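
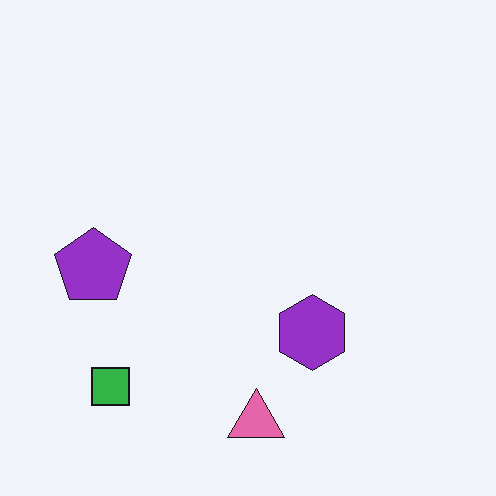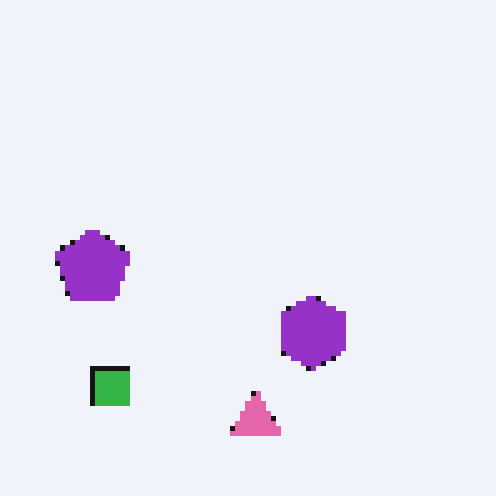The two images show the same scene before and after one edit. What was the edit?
This is the original image mildly pixelated.

Shapes are reduced to large square blocks; fine edges and outlines are lost — a downscale-then-upscale (mosaic) effect.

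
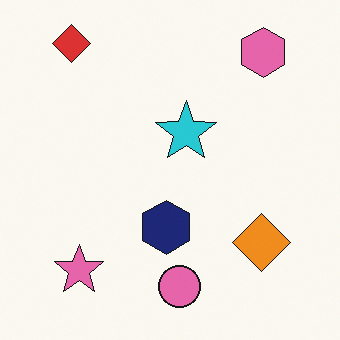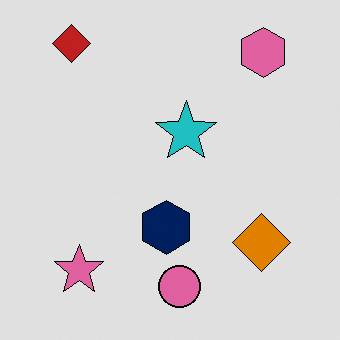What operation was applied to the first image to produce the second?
The second image is the first posterized to a reduced palette.

Each flat color has snapped to a coarser quantized level — most visibly, the near-white background has dropped to a flat grey.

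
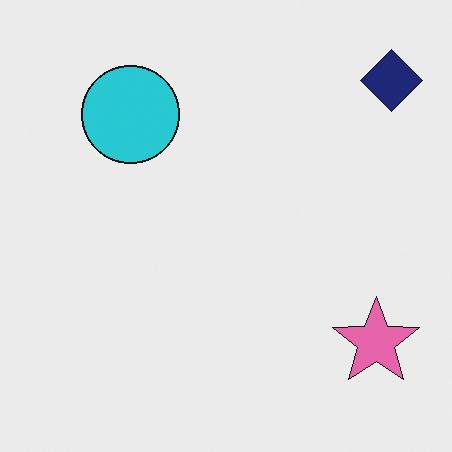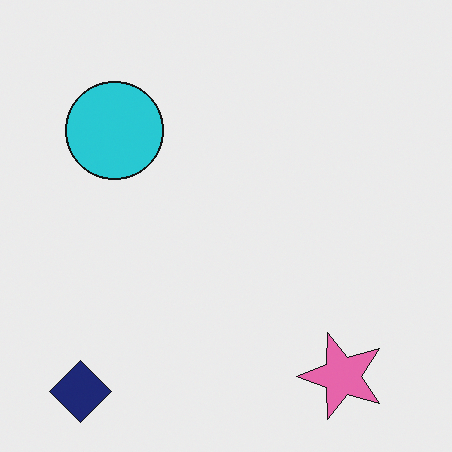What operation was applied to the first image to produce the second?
The transformation is: transposed (reflected across the top-left ↔ bottom-right diagonal).

Shapes have swapped their row and column positions — what was in the top-right is now in the bottom-left — a diagonal reflection.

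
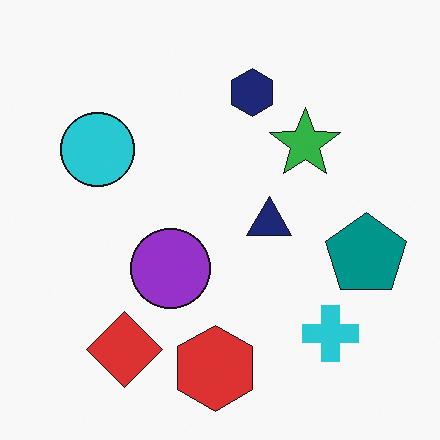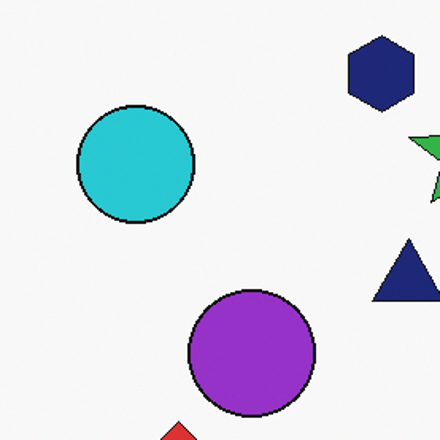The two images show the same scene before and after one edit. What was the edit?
This is the original image cropped to a modestly smaller region and rescaled.

The visible shapes are larger and the field of view is narrower; shapes near the original edges may be partly or wholly outside the frame — a crop-and-rescale.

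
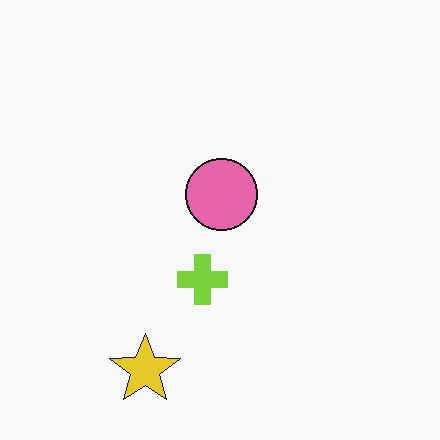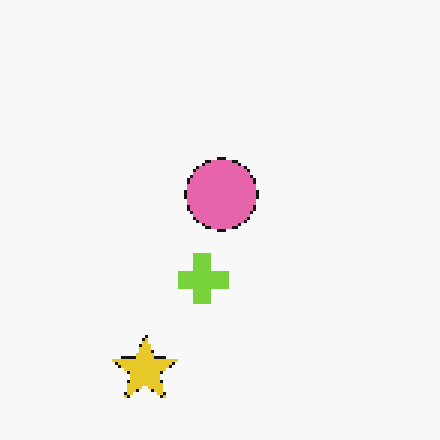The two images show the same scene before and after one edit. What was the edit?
The image was mildly pixelated.

Shapes are reduced to large square blocks; fine edges and outlines are lost — a downscale-then-upscale (mosaic) effect.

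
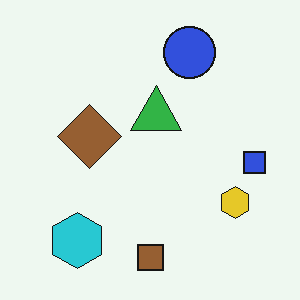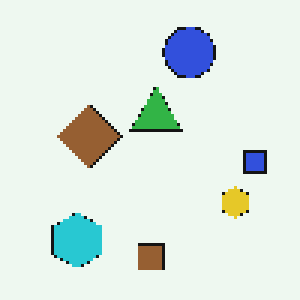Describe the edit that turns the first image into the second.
The image was mildly pixelated.

Shapes are reduced to large square blocks; fine edges and outlines are lost — a downscale-then-upscale (mosaic) effect.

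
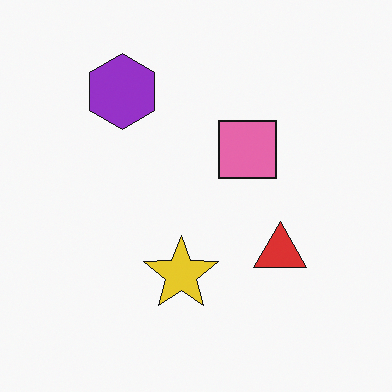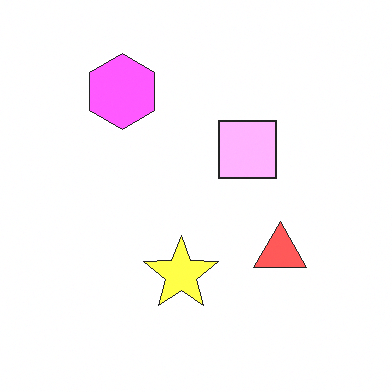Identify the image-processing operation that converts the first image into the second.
The transformation is: substantially brightened.

Every pixel — background and shapes alike — is uniformly brightened.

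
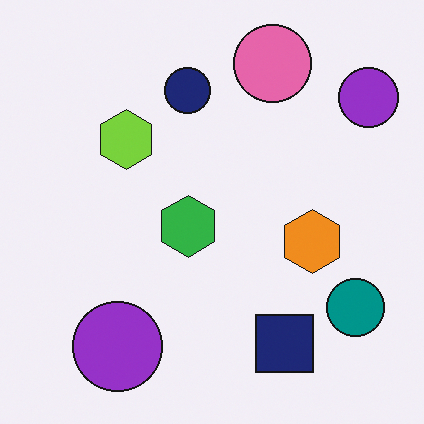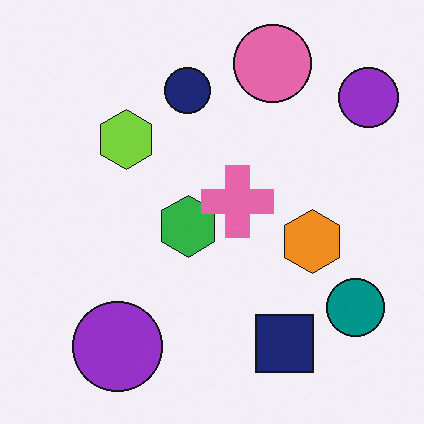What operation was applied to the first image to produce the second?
The transformation is: overlaid with an additional pink cross.

A pink cross appears in the second image that is absent from the first.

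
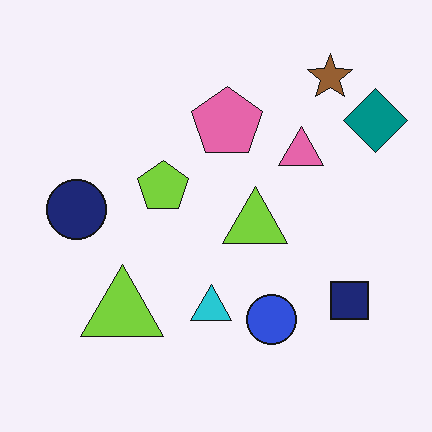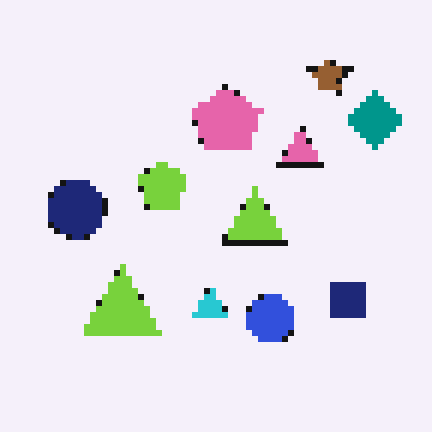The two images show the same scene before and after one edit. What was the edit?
The second image is the first moderately pixelated.

Shapes are reduced to large square blocks; fine edges and outlines are lost — a downscale-then-upscale (mosaic) effect.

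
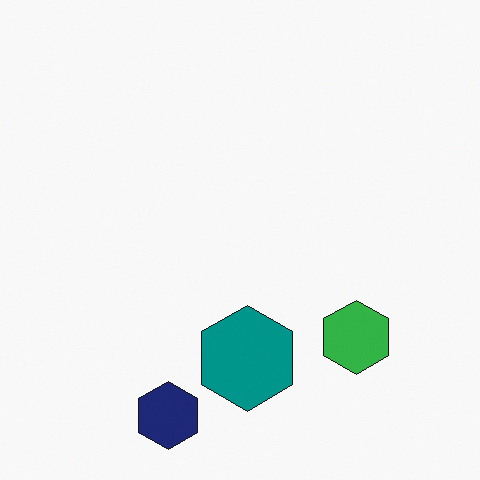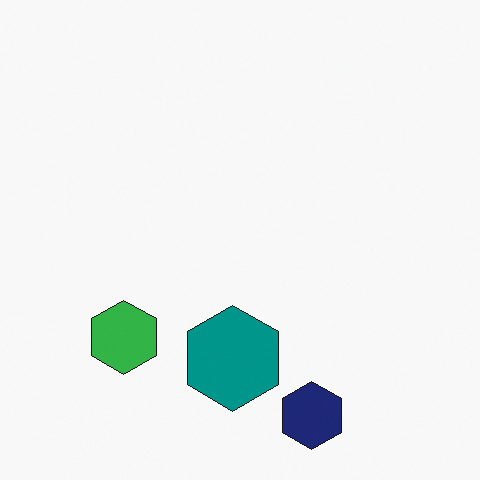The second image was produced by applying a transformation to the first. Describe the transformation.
It was flipped horizontally (left ↔ right).

The green hexagon is in the bottom-right of the first image and the bottom-left of the second — shapes on opposite sides of the vertical midline have swapped in a mirror flip.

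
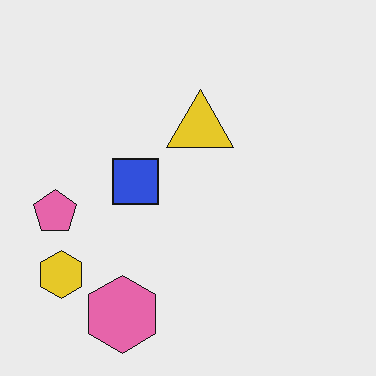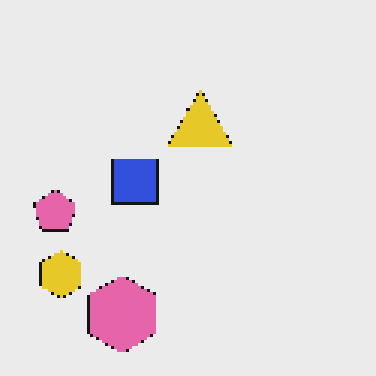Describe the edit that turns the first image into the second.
This is the original image mildly pixelated.

Shapes are reduced to large square blocks; fine edges and outlines are lost — a downscale-then-upscale (mosaic) effect.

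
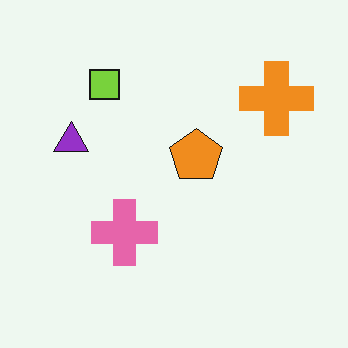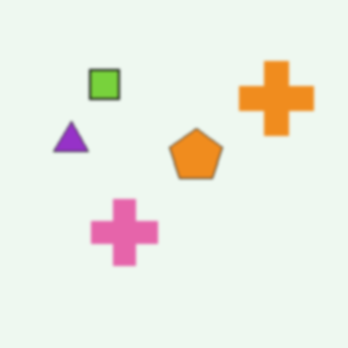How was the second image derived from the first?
It was lightly blurred.

Shape edges and outlines are uniformly softened across the whole image.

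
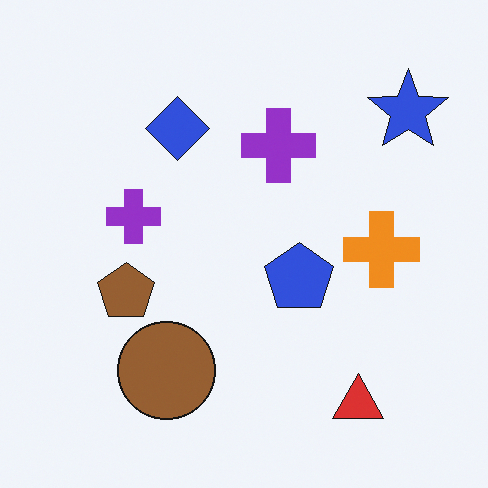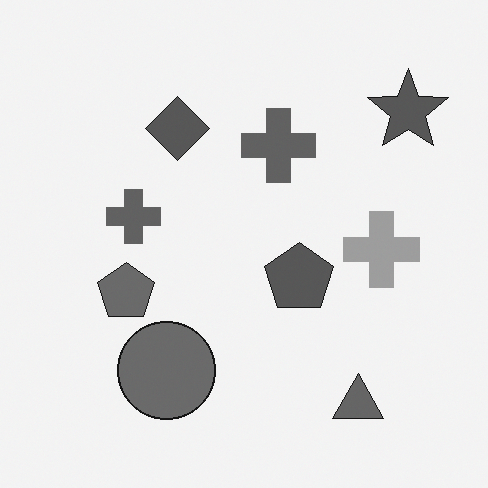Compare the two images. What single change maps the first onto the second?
The image was converted to grayscale.

All color is removed — every shape is now a shade of grey.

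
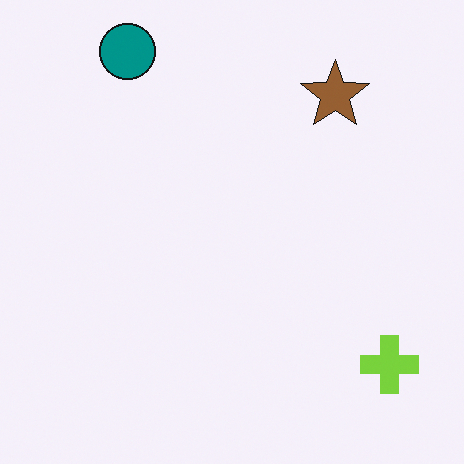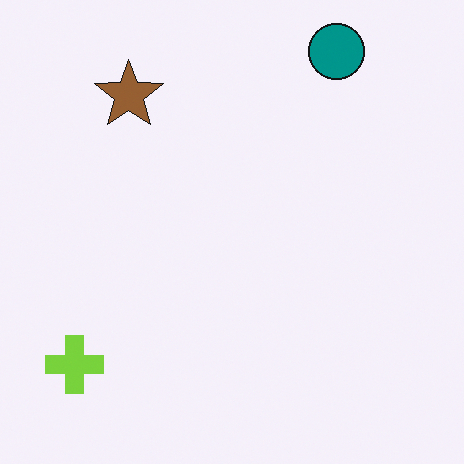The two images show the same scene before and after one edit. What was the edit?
The second image is the first flipped horizontally (left ↔ right).

The lime cross is in the bottom-right of the first image and the bottom-left of the second — shapes on opposite sides of the vertical midline have swapped in a mirror flip.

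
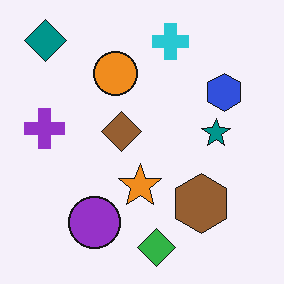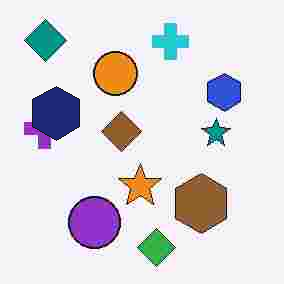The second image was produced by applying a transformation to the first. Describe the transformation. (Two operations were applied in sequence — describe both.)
The transformation is: heavily JPEG-compressed with obvious blocking artifacts, then overlaid with an additional navy hexagon.

Blocky 8×8 compression artifacts appear around shape edges and the flat background shows ringing — characteristic JPEG degradation. A navy hexagon appears in the second image that is absent from the first.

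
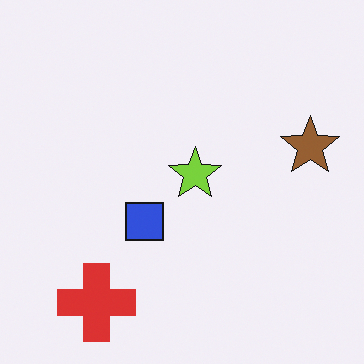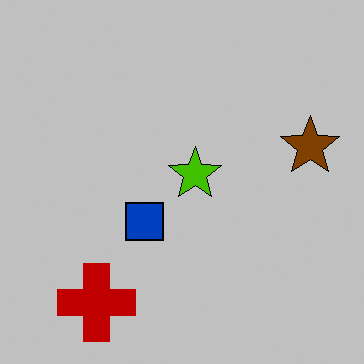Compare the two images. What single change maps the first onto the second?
The second image is the first aggressively posterized.

Each flat color has snapped to a coarser quantized level — most visibly, the near-white background has dropped to a flat grey.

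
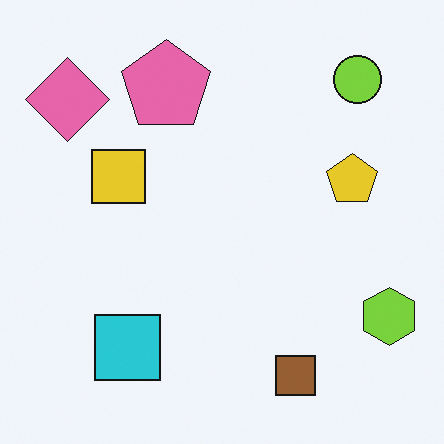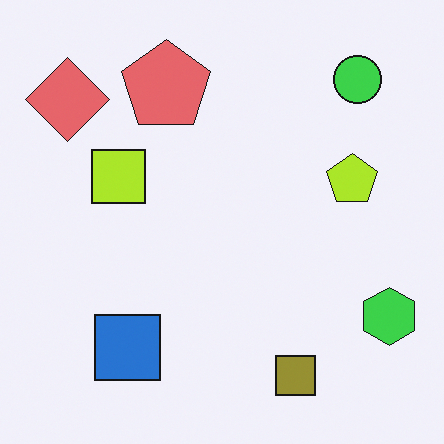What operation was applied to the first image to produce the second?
Hue-shifted slightly.

Every shape's color has rotated by the same amount around the hue wheel — a uniform hue shift.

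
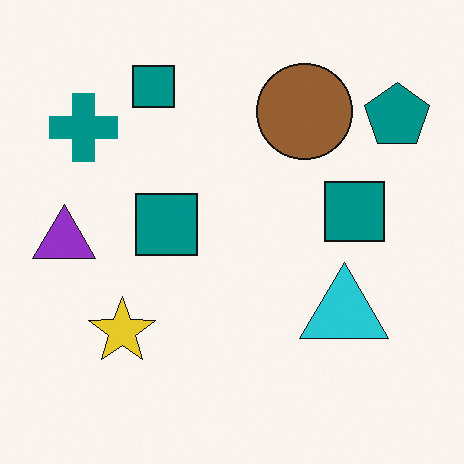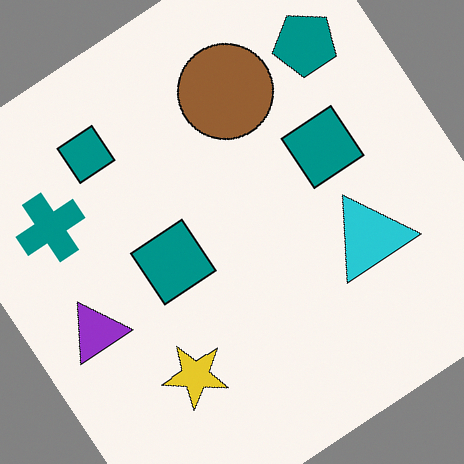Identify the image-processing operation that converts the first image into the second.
The transformation is: rotated counter-clockwise by a large amount — several tens of degrees.

Every shape is tilted by the same angle and the image corners show triangular fill wedges — a whole-image rotation by a non-right angle.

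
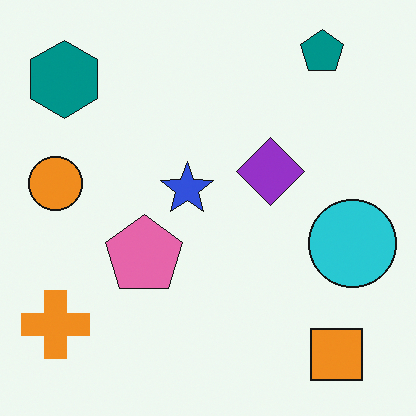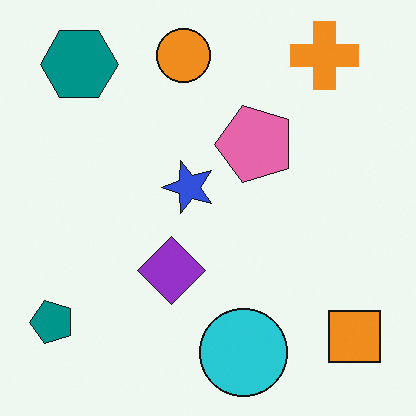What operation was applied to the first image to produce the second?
Transposed (reflected across the top-left ↔ bottom-right diagonal).

Shapes have swapped their row and column positions — what was in the top-right is now in the bottom-left — a diagonal reflection.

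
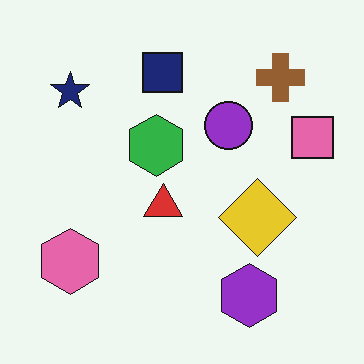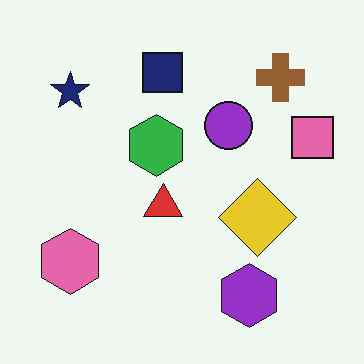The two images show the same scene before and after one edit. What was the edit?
This is the original image given moderate JPEG compression.

Blocky 8×8 compression artifacts appear around shape edges and the flat background shows ringing — characteristic JPEG degradation.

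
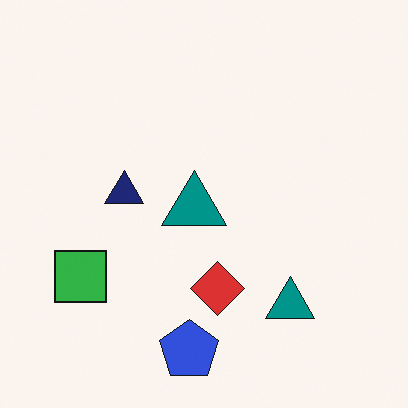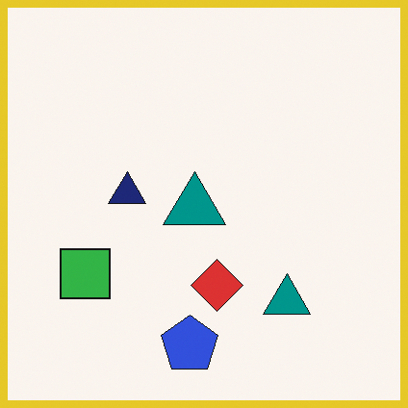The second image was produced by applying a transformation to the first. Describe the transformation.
The transformation is: framed with a yellow border.

A solid yellow frame runs around the edge of the second image, with the content slightly shrunk inside it.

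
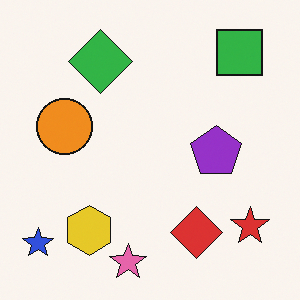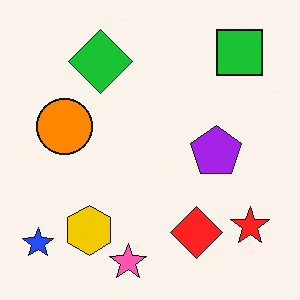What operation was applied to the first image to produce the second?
This is the original image slightly oversaturated.

All colors are more vivid — a global saturation change.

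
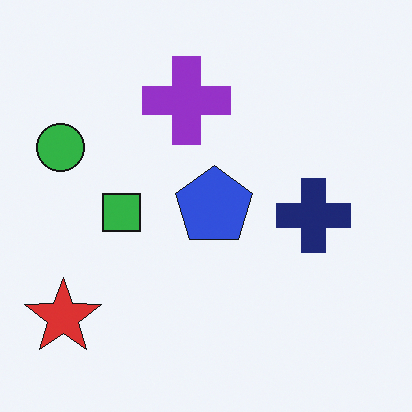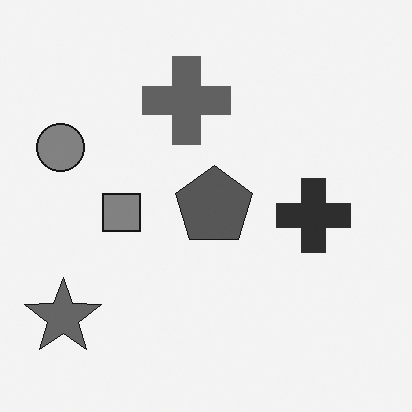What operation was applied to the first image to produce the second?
The image was converted to grayscale.

All color is removed — every shape is now a shade of grey.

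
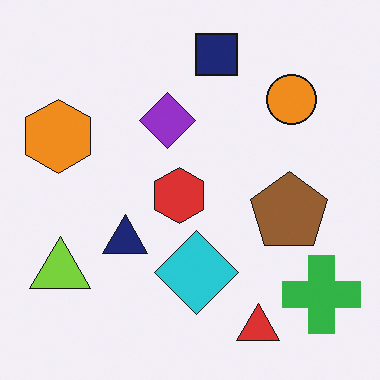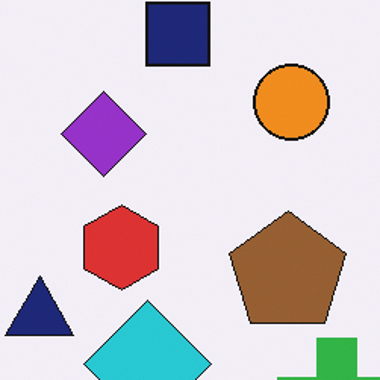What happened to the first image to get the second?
Cropped to a modestly smaller region and rescaled.

The visible shapes are larger and the field of view is narrower; shapes near the original edges may be partly or wholly outside the frame — a crop-and-rescale.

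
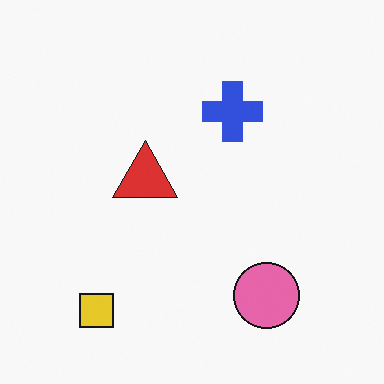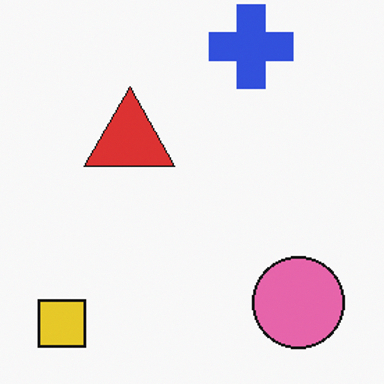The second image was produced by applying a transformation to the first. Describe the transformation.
The transformation is: cropped slightly and scaled back up.

The visible shapes are larger and the field of view is narrower; shapes near the original edges may be partly or wholly outside the frame — a crop-and-rescale.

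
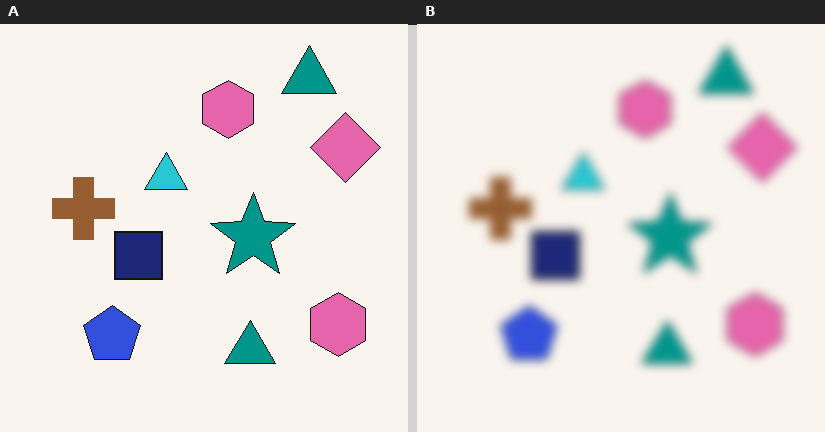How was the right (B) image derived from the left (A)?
Strongly gaussian-blurred.

Shape edges and outlines are uniformly softened across the whole image.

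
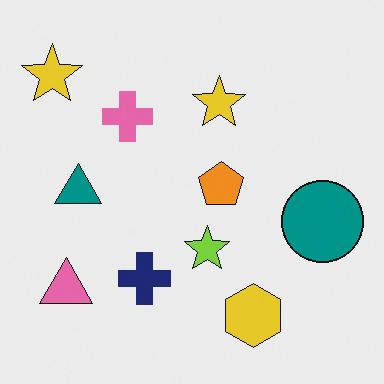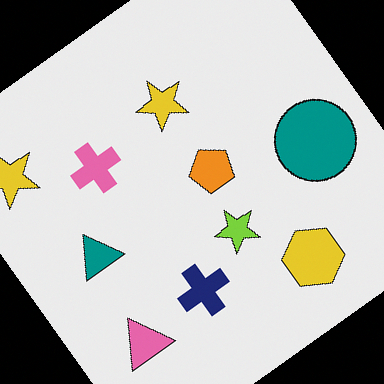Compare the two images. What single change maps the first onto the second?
The transformation is: rotated counter-clockwise by a large amount — several tens of degrees.

Every shape is tilted by the same angle and the image corners show triangular fill wedges — a whole-image rotation by a non-right angle.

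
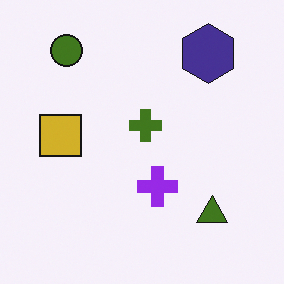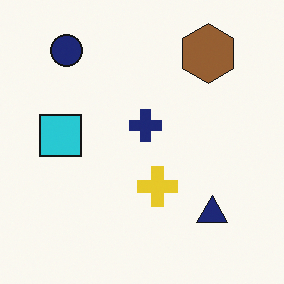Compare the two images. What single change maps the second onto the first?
The image was hue-shifted through roughly half the color wheel.

Every shape's color has rotated by the same amount around the hue wheel — a uniform hue shift.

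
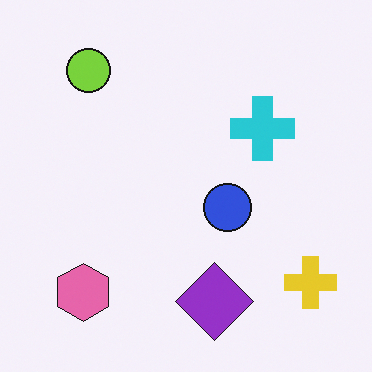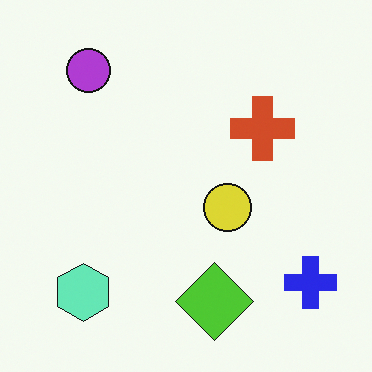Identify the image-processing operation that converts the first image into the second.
The image was hue-shifted by a large amount.

Every shape's color has rotated by the same amount around the hue wheel — a uniform hue shift.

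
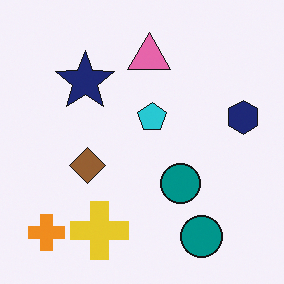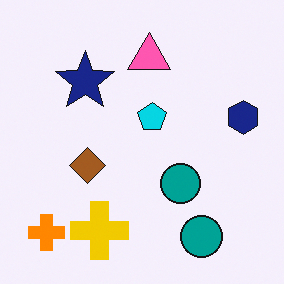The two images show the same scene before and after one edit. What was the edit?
The transformation is: slightly oversaturated.

All colors are more vivid — a global saturation change.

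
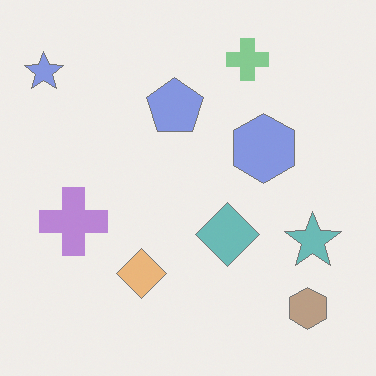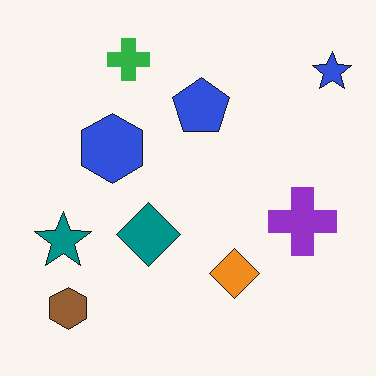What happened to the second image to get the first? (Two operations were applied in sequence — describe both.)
It was flipped horizontally (left ↔ right), then washed out (contrast reduced).

The blue star is in the top-right of the second image and the top-left of the first — shapes on opposite sides of the vertical midline have swapped in a mirror flip. Tones are pushed toward mid-grey across the whole image — a global contrast change.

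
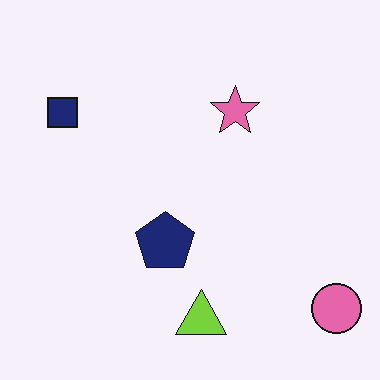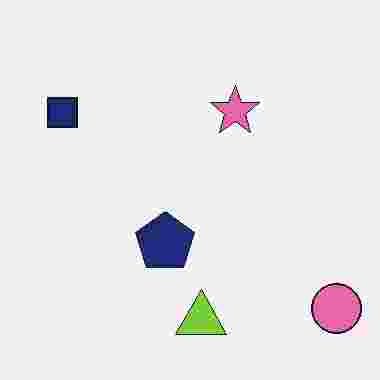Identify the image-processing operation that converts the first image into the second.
The image was degraded with heavy JPEG compression.

Blocky 8×8 compression artifacts appear around shape edges and the flat background shows ringing — characteristic JPEG degradation.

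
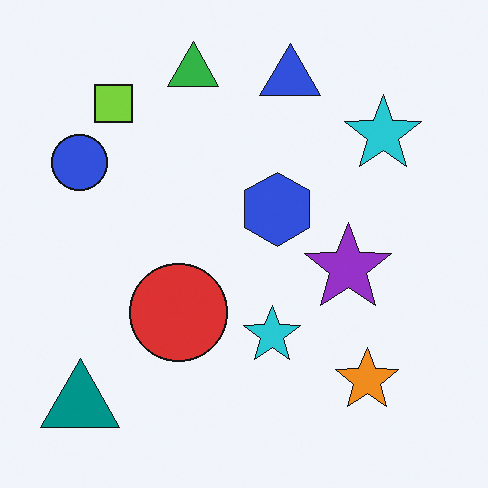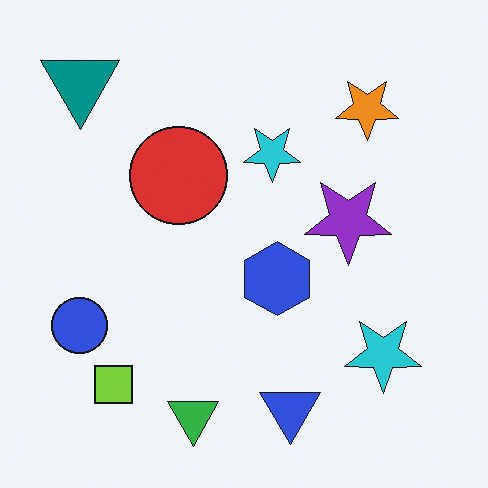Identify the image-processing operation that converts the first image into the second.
Flipped vertically (top ↔ bottom).

The green triangle is in the top of the first image and the bottom of the second — shapes on opposite sides of the horizontal midline have swapped in a mirror flip.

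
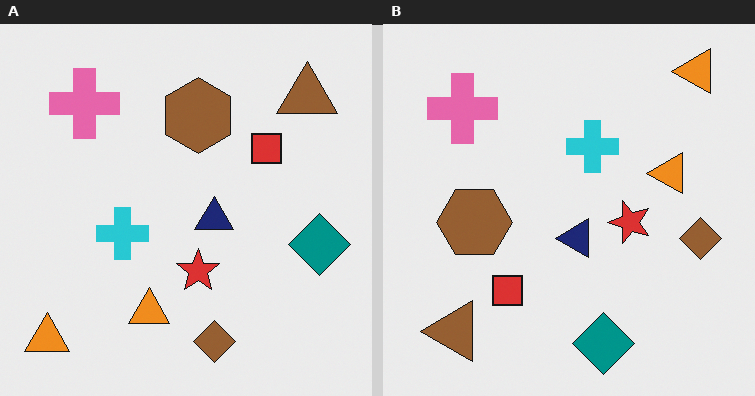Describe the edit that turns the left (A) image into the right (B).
This is the original image transposed (reflected across the top-left ↔ bottom-right diagonal).

Shapes have swapped their row and column positions — what was in the top-right is now in the bottom-left — a diagonal reflection.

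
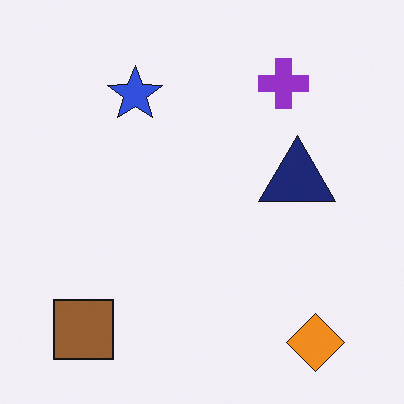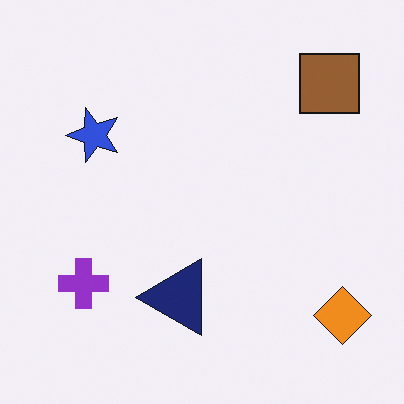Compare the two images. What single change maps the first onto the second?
The transformation is: transposed (reflected across the top-left ↔ bottom-right diagonal).

Shapes have swapped their row and column positions — what was in the top-right is now in the bottom-left — a diagonal reflection.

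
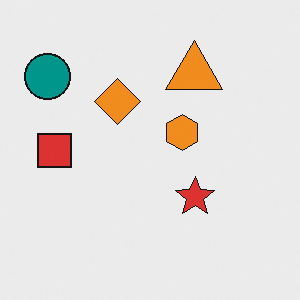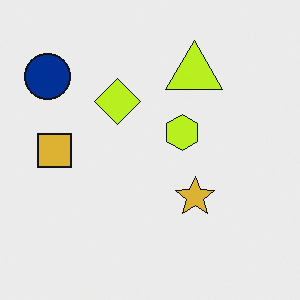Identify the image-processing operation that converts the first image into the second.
The second image is the first hue-shifted by a small amount.

Every shape's color has rotated by the same amount around the hue wheel — a uniform hue shift.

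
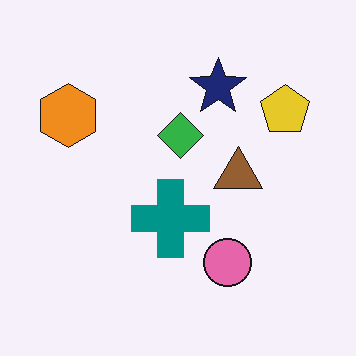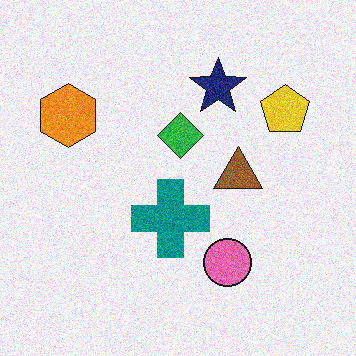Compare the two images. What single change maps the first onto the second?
The image was degraded with visible gaussian noise.

Random speckle covers the whole image, including the flat background.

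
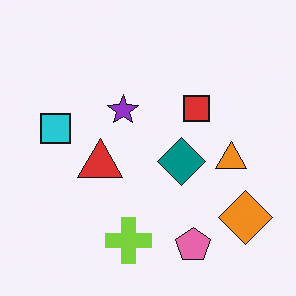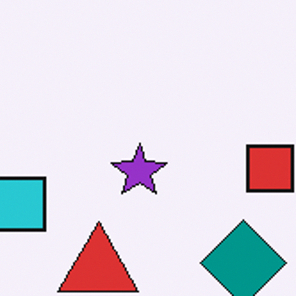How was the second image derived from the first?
The image was cropped to a noticeably smaller region and rescaled.

The visible shapes are larger and the field of view is narrower; shapes near the original edges may be partly or wholly outside the frame — a crop-and-rescale.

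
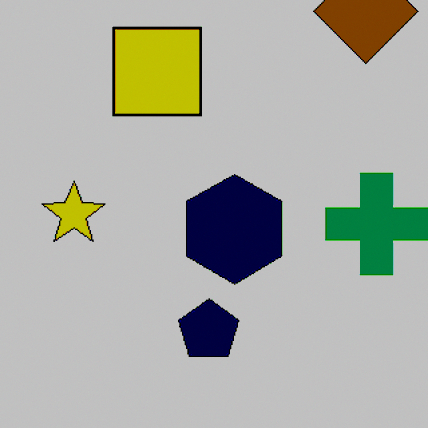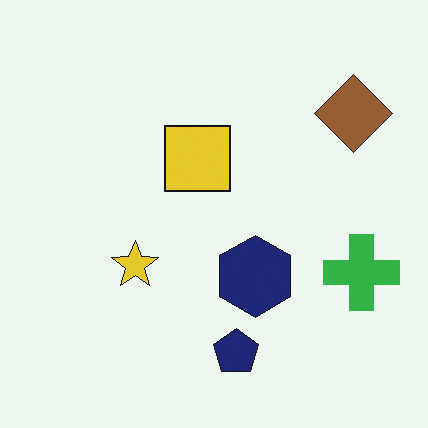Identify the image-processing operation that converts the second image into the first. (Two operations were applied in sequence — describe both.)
The first image is the second cropped slightly and scaled back up, then heavily posterized to just a handful of flat colors.

The visible shapes are larger and the field of view is narrower; shapes near the original edges may be partly or wholly outside the frame — a crop-and-rescale. Each flat color has snapped to a coarser quantized level — most visibly, the near-white background has dropped to a flat grey.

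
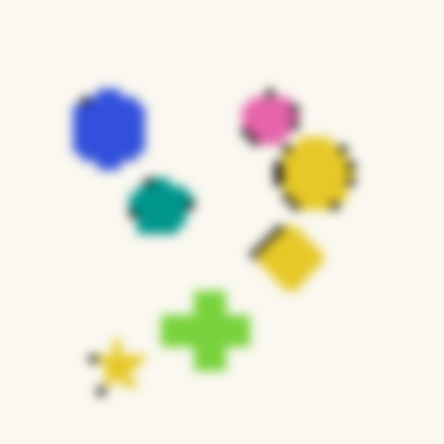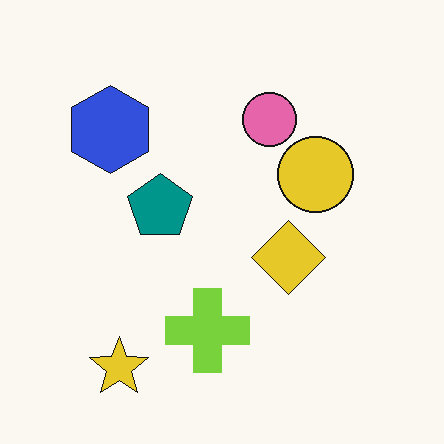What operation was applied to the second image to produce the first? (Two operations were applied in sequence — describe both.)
This is the original image moderately pixelated, then strongly gaussian-blurred.

Shapes are reduced to large square blocks; fine edges and outlines are lost — a downscale-then-upscale (mosaic) effect. Shape edges and outlines are uniformly softened across the whole image.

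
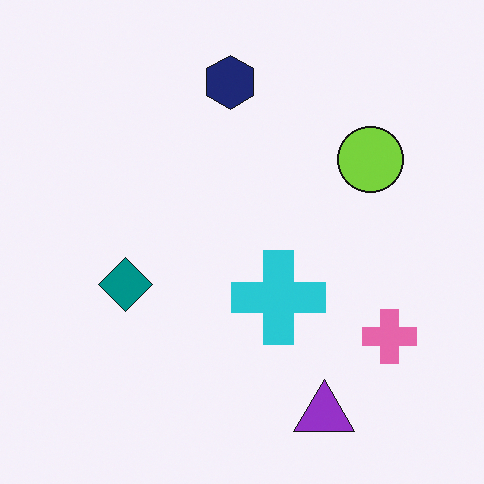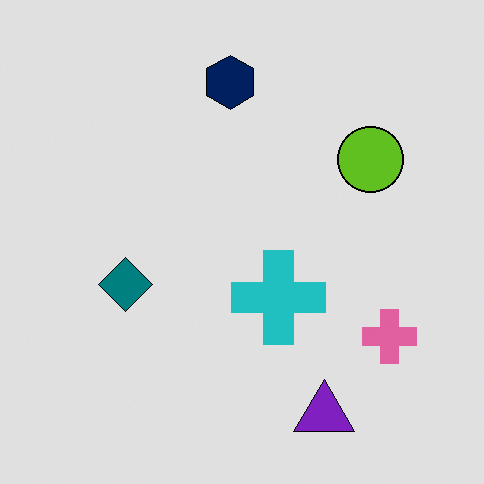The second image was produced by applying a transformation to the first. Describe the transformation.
The second image is the first moderately posterized.

Each flat color has snapped to a coarser quantized level — most visibly, the near-white background has dropped to a flat grey.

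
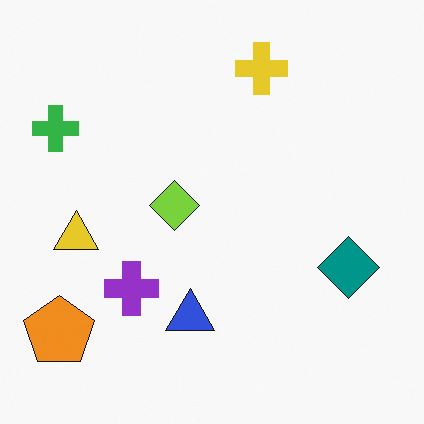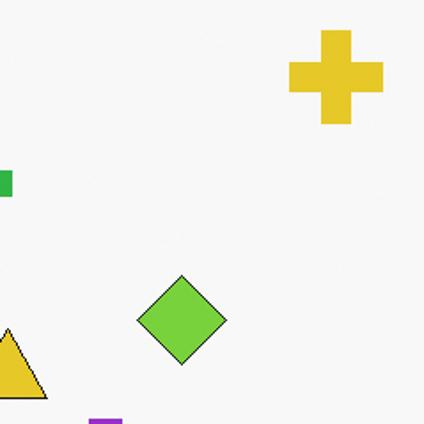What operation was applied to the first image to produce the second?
It was cropped tightly and scaled back up.

The visible shapes are larger and the field of view is narrower; shapes near the original edges may be partly or wholly outside the frame — a crop-and-rescale.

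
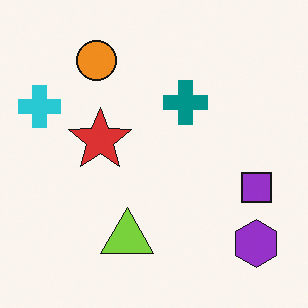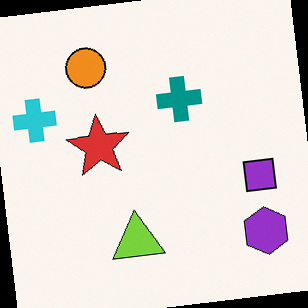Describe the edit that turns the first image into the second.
The second image is the first rotated counter-clockwise by a slight angle.

Every shape is tilted by the same angle and the image corners show triangular fill wedges — a whole-image rotation by a non-right angle.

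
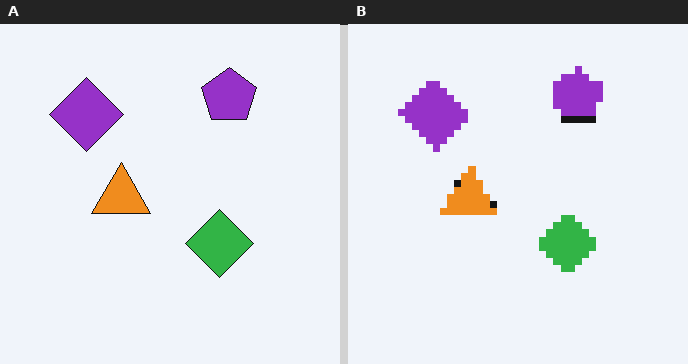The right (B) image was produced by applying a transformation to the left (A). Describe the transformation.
The right (B) image is the left (A) pixelated into visible square blocks.

Shapes are reduced to large square blocks; fine edges and outlines are lost — a downscale-then-upscale (mosaic) effect.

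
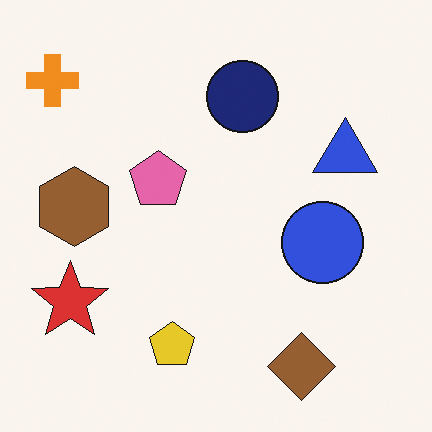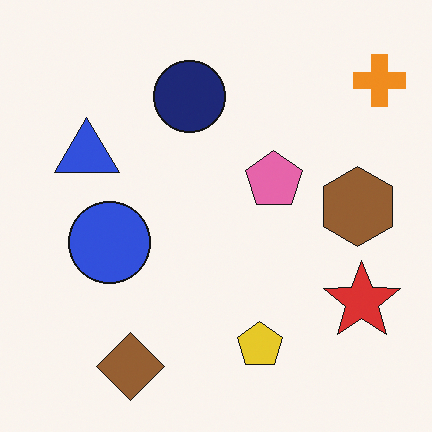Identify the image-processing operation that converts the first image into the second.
The second image is the first flipped horizontally (left ↔ right).

The orange cross is in the top-left of the first image and the top-right of the second — shapes on opposite sides of the vertical midline have swapped in a mirror flip.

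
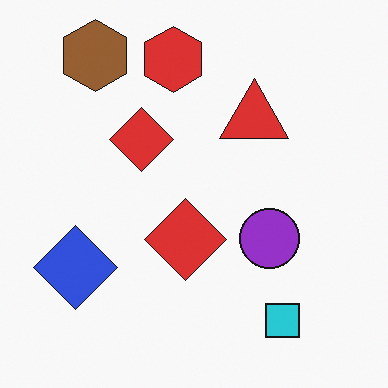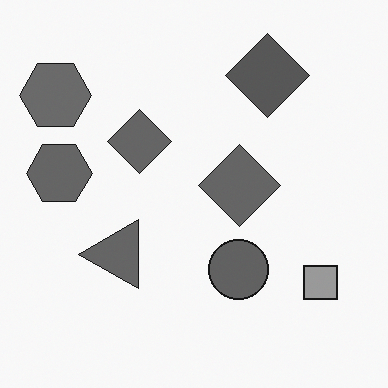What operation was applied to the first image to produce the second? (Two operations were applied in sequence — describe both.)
The transformation is: converted to grayscale, then transposed (reflected across the top-left ↔ bottom-right diagonal).

All color is removed — every shape is now a shade of grey. Shapes have swapped their row and column positions — what was in the top-right is now in the bottom-left — a diagonal reflection.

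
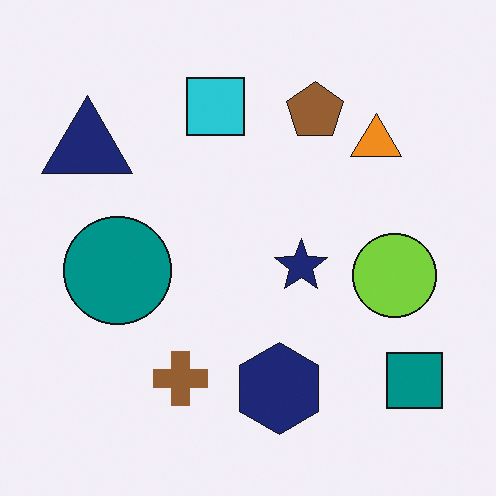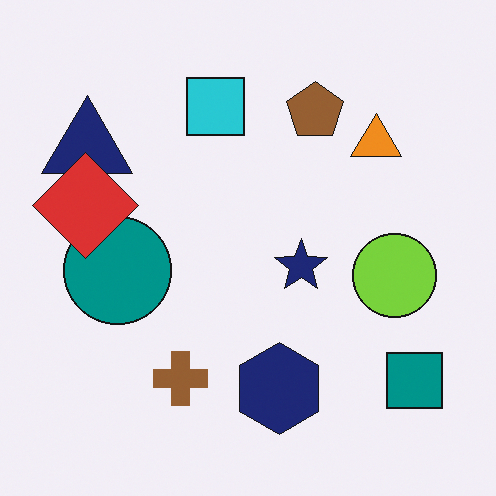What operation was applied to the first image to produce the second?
Overlaid with an additional red diamond.

A red diamond appears in the second image that is absent from the first.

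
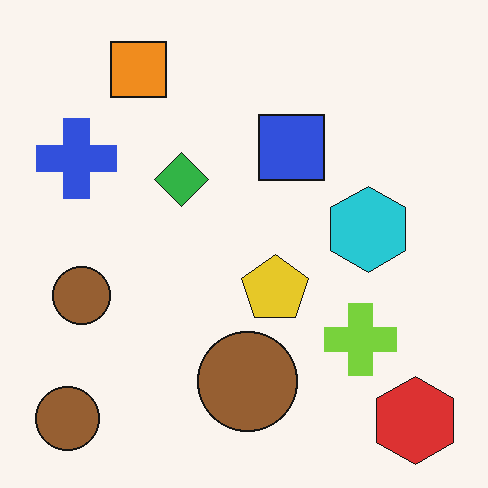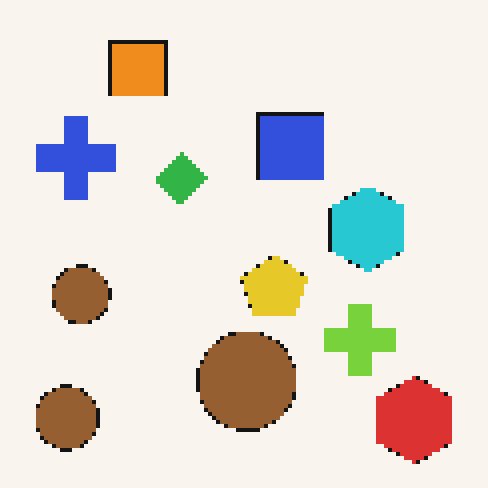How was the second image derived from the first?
This is the original image lightly pixelated (a mild mosaic effect).

Shapes are reduced to large square blocks; fine edges and outlines are lost — a downscale-then-upscale (mosaic) effect.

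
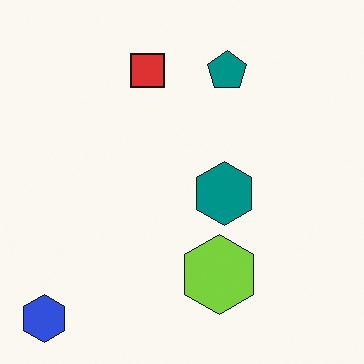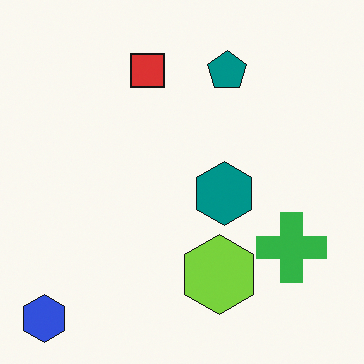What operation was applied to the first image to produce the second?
Overlaid with an additional green cross.

A green cross appears in the second image that is absent from the first.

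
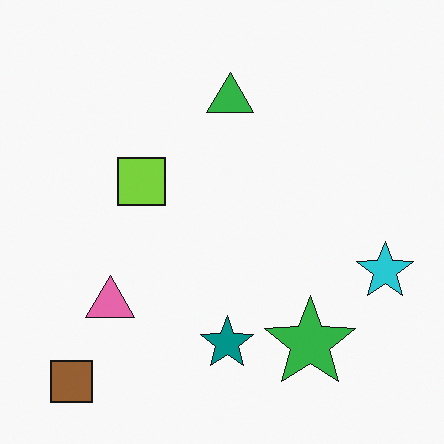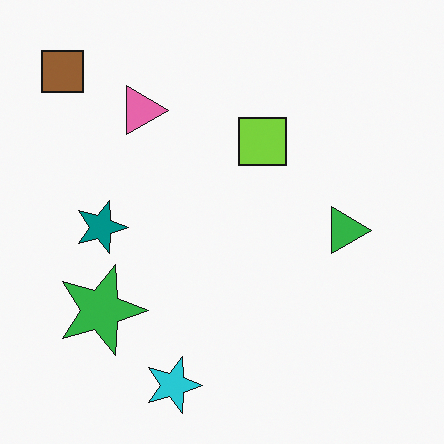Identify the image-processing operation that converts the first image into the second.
It was rotated 90° clockwise.

The brown square sits in the bottom-left of the first image and the top-left of the second — consistent with a whole-image 90° clockwise rotation.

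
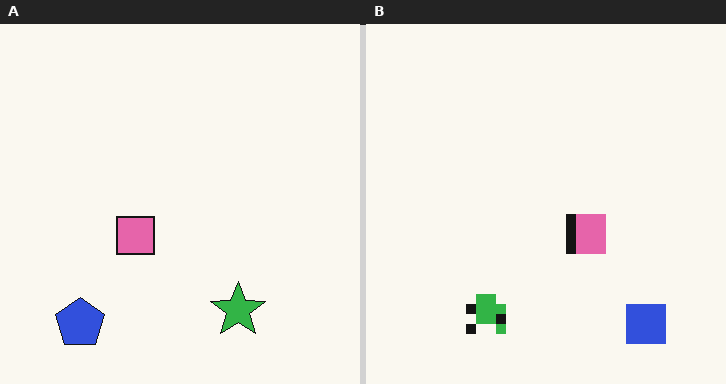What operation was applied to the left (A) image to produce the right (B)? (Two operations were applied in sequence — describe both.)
The image was flipped horizontally (left ↔ right), then heavily pixelated into large blocks.

The blue pentagon is in the bottom-left of the left (A) image and the bottom-right of the right (B) — shapes on opposite sides of the vertical midline have swapped in a mirror flip. Shapes are reduced to large square blocks; fine edges and outlines are lost — a downscale-then-upscale (mosaic) effect.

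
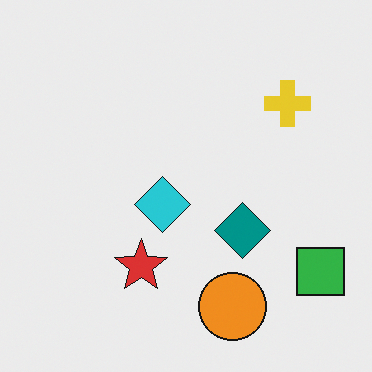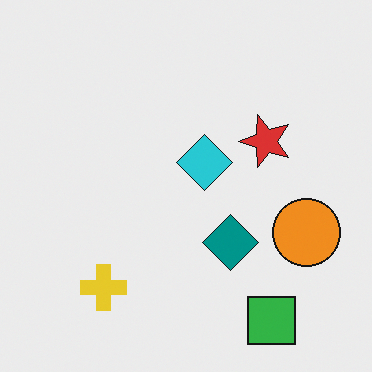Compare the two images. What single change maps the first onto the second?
It was transposed (reflected across the top-left ↔ bottom-right diagonal).

Shapes have swapped their row and column positions — what was in the top-right is now in the bottom-left — a diagonal reflection.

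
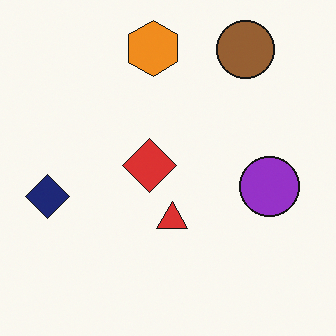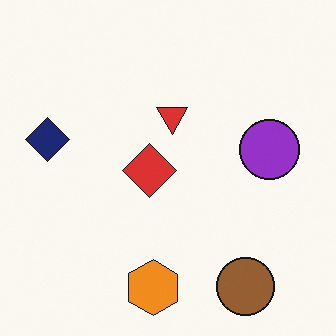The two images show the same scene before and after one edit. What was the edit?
The image was flipped vertically (top ↔ bottom).

The orange hexagon is in the top of the first image and the bottom of the second — shapes on opposite sides of the horizontal midline have swapped in a mirror flip.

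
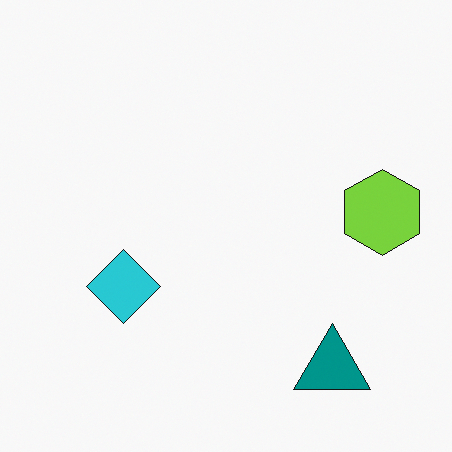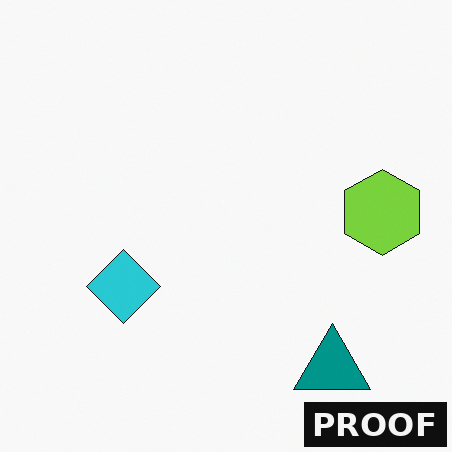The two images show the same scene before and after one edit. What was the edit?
The second image is the first watermarked with the text "PROOF" in the lower-right corner.

A dark label reading "PROOF" appears in the lower-right corner.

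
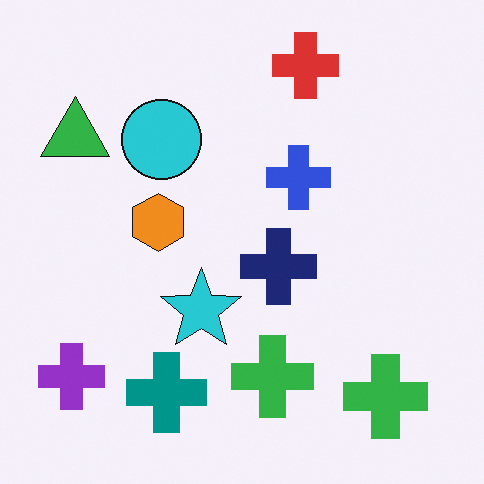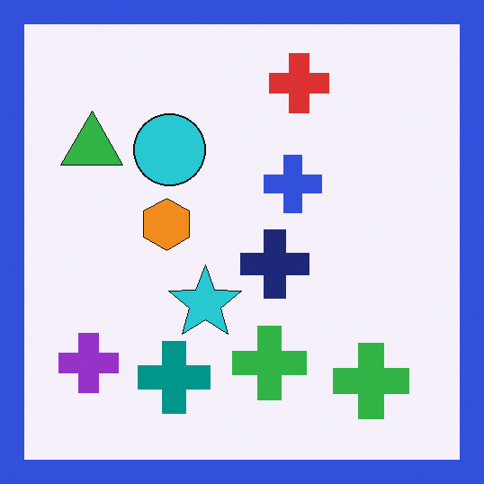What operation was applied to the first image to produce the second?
Framed with a blue border.

A solid blue frame runs around the edge of the second image, with the content slightly shrunk inside it.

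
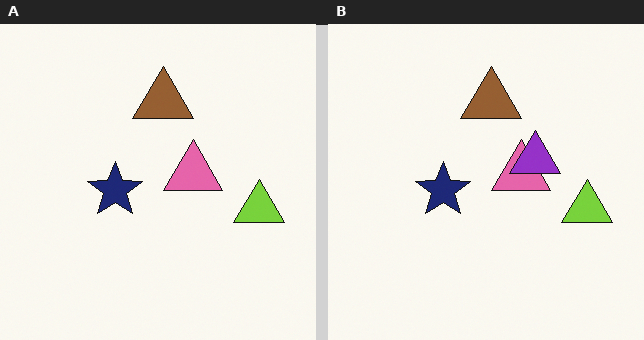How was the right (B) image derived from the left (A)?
The transformation is: overlaid with an additional purple triangle.

A purple triangle appears in the right (B) image that is absent from the left (A).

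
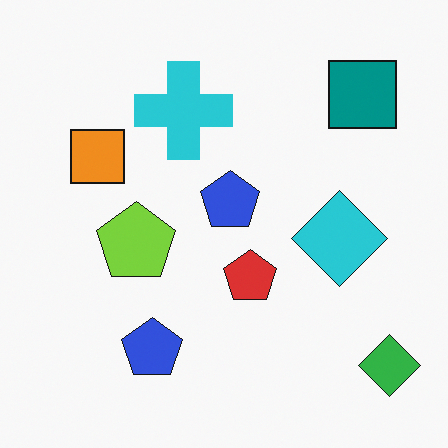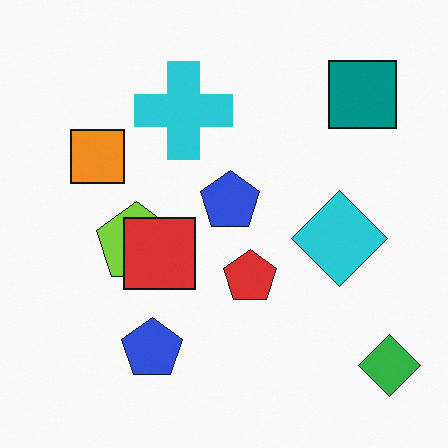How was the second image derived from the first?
The image was overlaid with an additional red square.

A red square appears in the second image that is absent from the first.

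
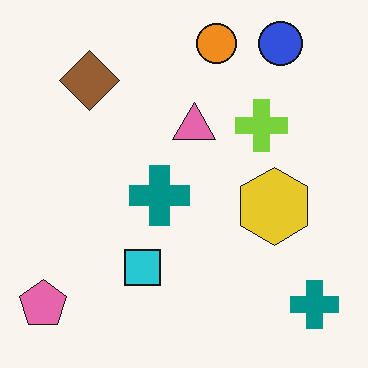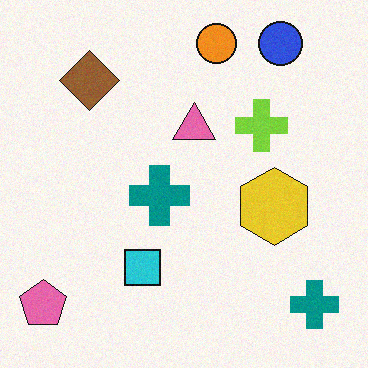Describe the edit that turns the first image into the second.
The second image is the first degraded with a light layer of grain.

Random speckle covers the whole image, including the flat background.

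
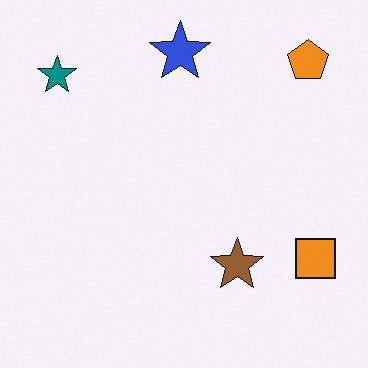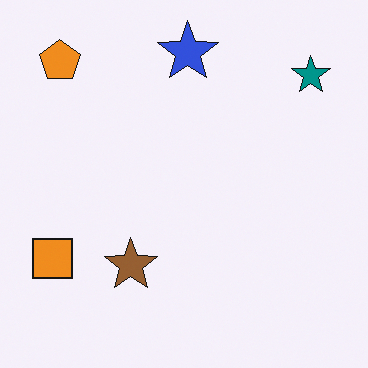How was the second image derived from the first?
Flipped horizontally (left ↔ right).

The orange square is in the bottom-right of the first image and the bottom-left of the second — shapes on opposite sides of the vertical midline have swapped in a mirror flip.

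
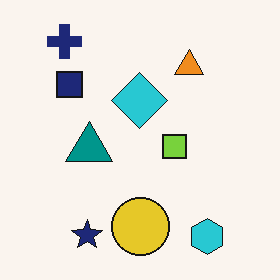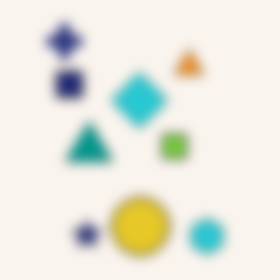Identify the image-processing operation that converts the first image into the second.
It was heavily blurred.

Shape edges and outlines are uniformly softened across the whole image.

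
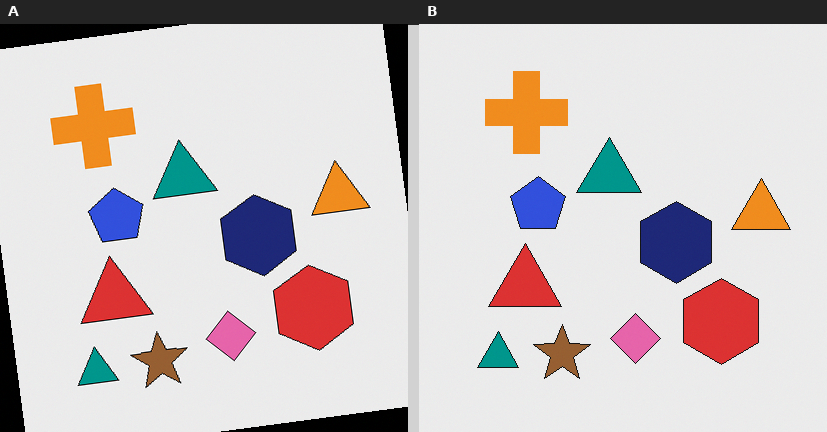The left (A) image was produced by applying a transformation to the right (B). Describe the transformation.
The transformation is: rotated counter-clockwise by a small amount.

Every shape is tilted by the same angle and the image corners show triangular fill wedges — a whole-image rotation by a non-right angle.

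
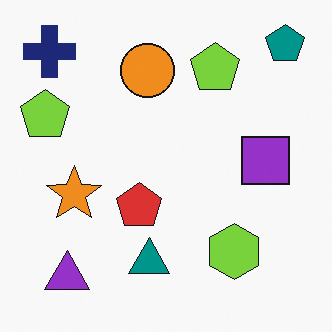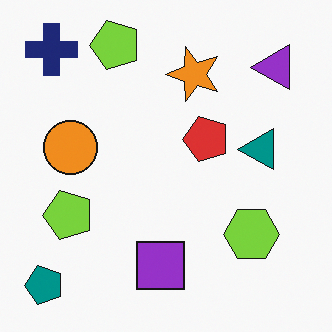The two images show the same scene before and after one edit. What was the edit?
The second image is the first transposed (reflected across the top-left ↔ bottom-right diagonal).

Shapes have swapped their row and column positions — what was in the top-right is now in the bottom-left — a diagonal reflection.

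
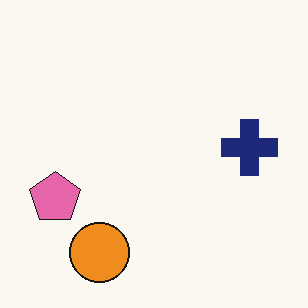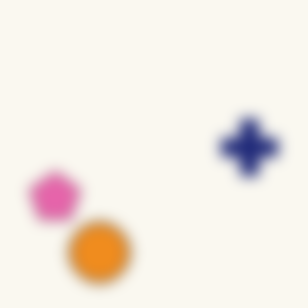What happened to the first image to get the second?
It was heavily blurred.

Shape edges and outlines are uniformly softened across the whole image.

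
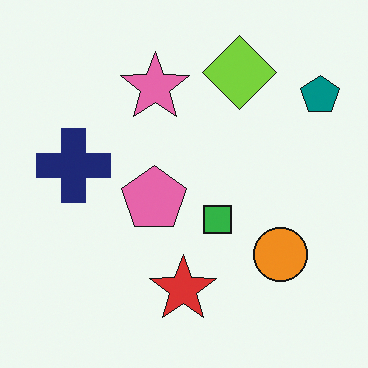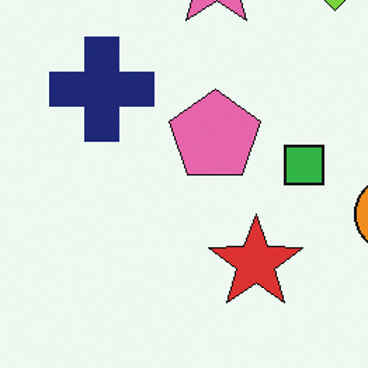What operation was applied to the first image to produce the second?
This is the original image cropped slightly and scaled back up.

The visible shapes are larger and the field of view is narrower; shapes near the original edges may be partly or wholly outside the frame — a crop-and-rescale.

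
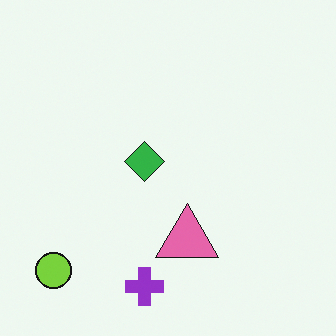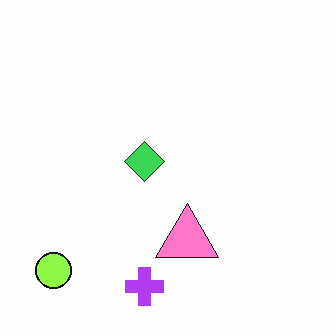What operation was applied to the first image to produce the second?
Brightened a little.

Every pixel — background and shapes alike — is uniformly brightened.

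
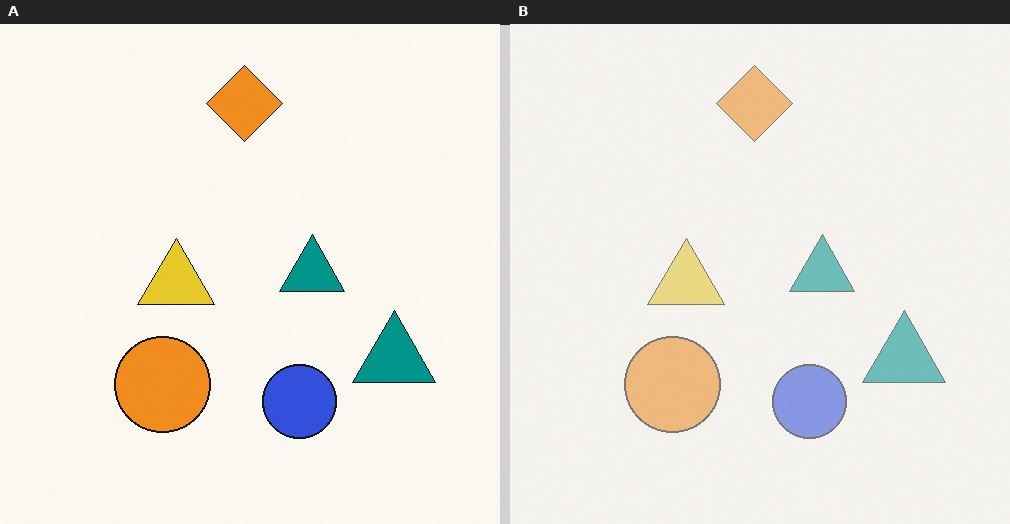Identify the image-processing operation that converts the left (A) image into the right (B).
The image was given much lower contrast.

Tones are pushed toward mid-grey across the whole image — a global contrast change.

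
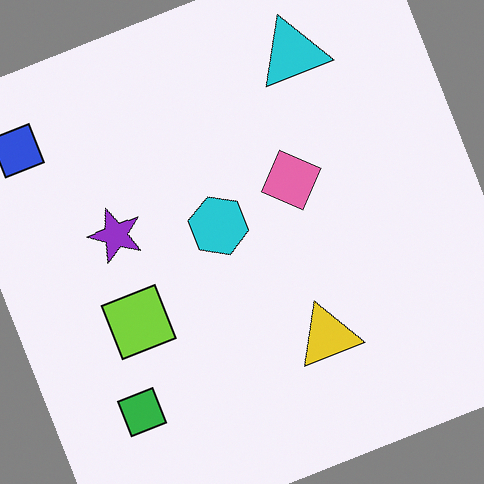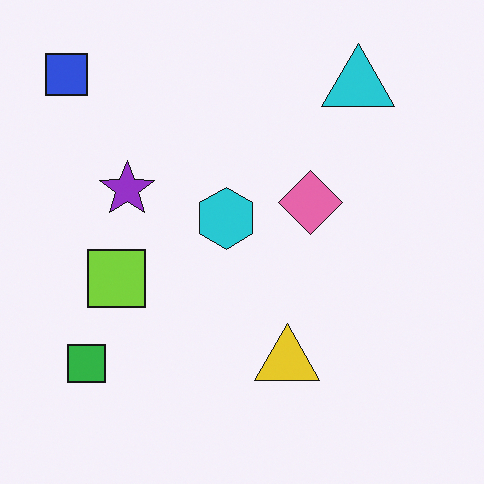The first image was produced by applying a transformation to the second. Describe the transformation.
The first image is the second rotated counter-clockwise by a clearly visible amount.

Every shape is tilted by the same angle and the image corners show triangular fill wedges — a whole-image rotation by a non-right angle.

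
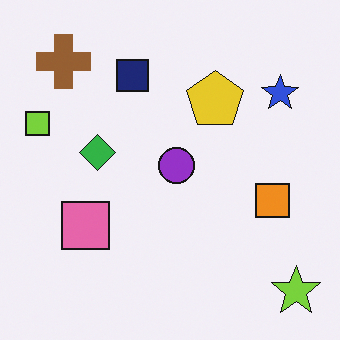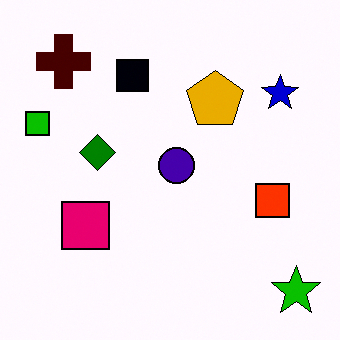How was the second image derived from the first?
The image was given much higher contrast.

Tones are pushed away from mid-grey across the whole image — a global contrast change.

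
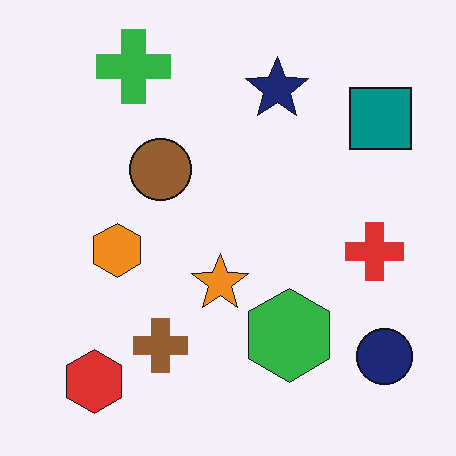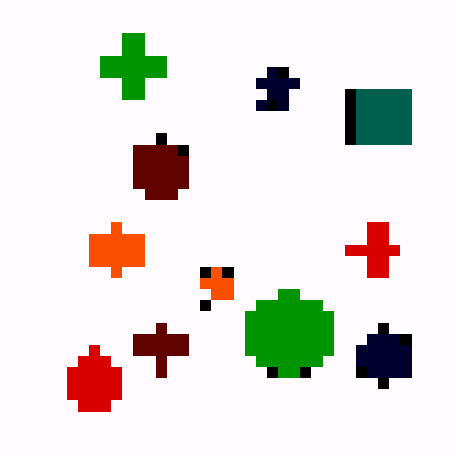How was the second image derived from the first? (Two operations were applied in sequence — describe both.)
The image was coarsely pixelated, then boosted in contrast.

Shapes are reduced to large square blocks; fine edges and outlines are lost — a downscale-then-upscale (mosaic) effect. Tones are pushed away from mid-grey across the whole image — a global contrast change.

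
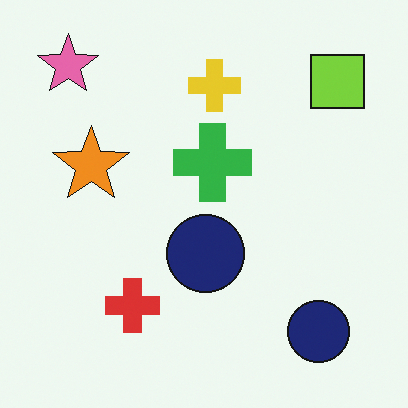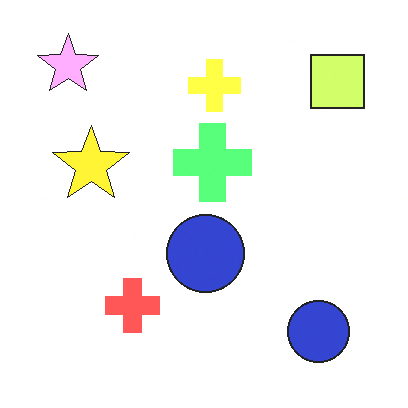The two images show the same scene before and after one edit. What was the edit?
This is the original image substantially brightened.

Every pixel — background and shapes alike — is uniformly brightened.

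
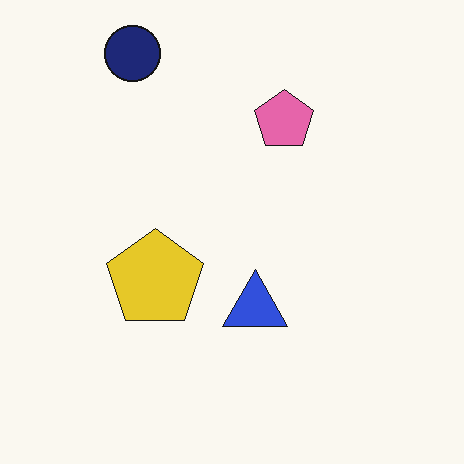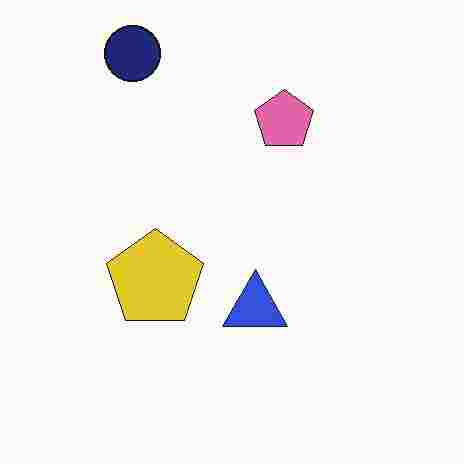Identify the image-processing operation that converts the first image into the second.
The image was degraded with heavy JPEG compression.

Blocky 8×8 compression artifacts appear around shape edges and the flat background shows ringing — characteristic JPEG degradation.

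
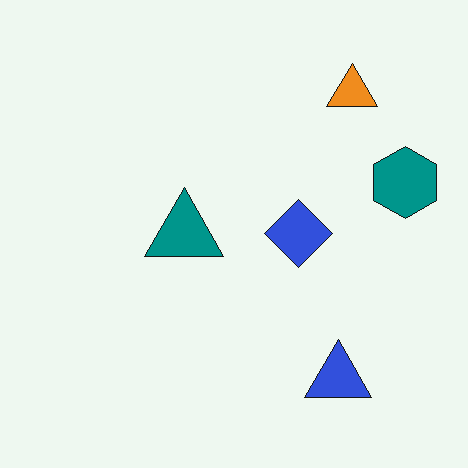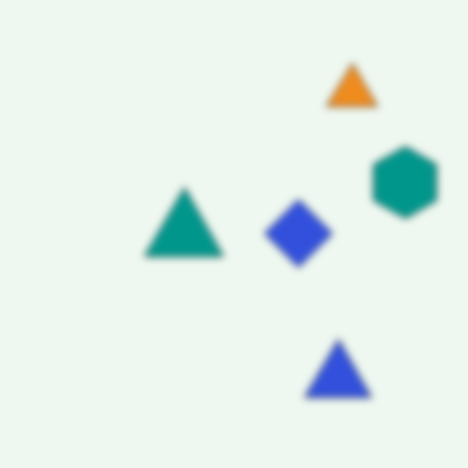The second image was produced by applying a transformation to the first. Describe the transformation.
The image was moderately blurred.

Shape edges and outlines are uniformly softened across the whole image.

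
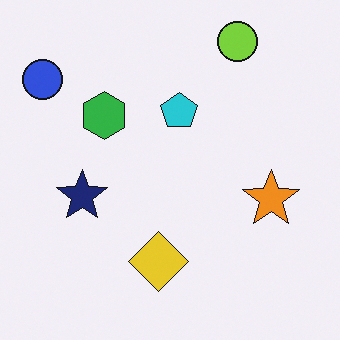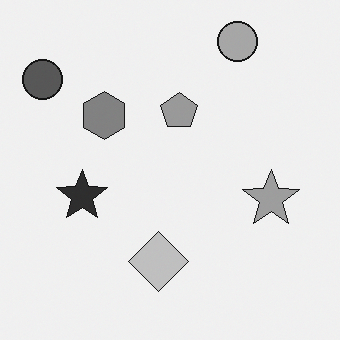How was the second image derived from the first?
The image was converted to grayscale.

All color is removed — every shape is now a shade of grey.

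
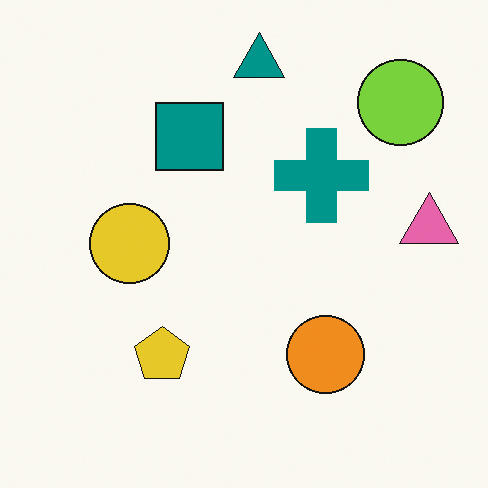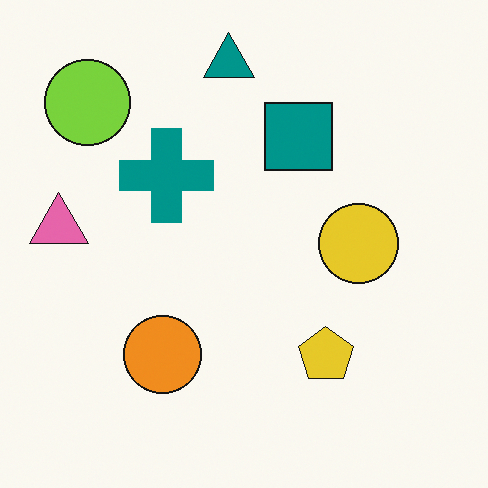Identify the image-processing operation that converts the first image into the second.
The second image is the first flipped horizontally (left ↔ right).

The pink triangle is in the right of the first image and the left of the second — shapes on opposite sides of the vertical midline have swapped in a mirror flip.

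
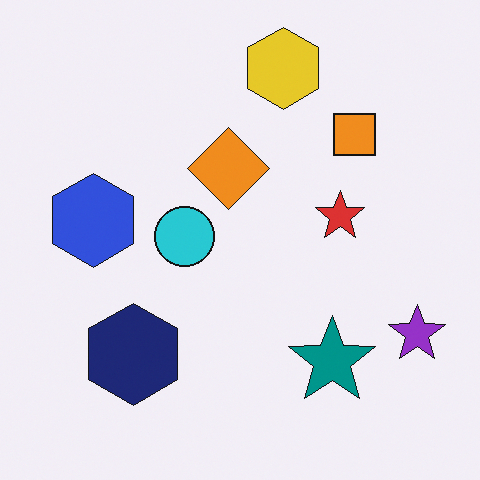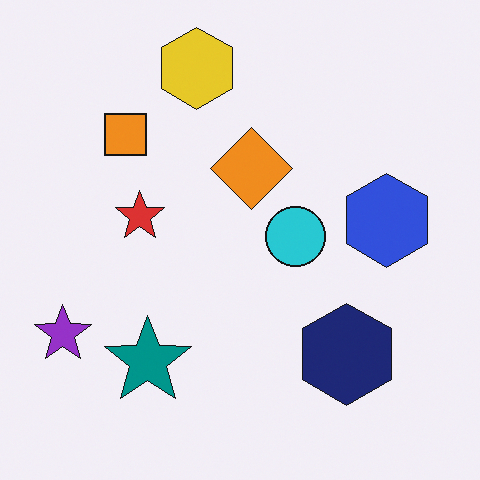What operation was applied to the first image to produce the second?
The second image is the first flipped horizontally (left ↔ right).

The purple star is in the bottom-right of the first image and the bottom-left of the second — shapes on opposite sides of the vertical midline have swapped in a mirror flip.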